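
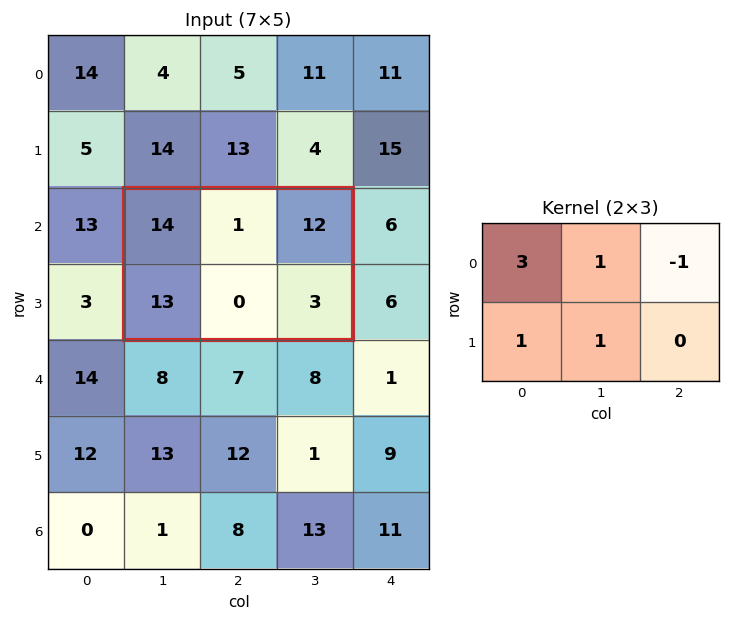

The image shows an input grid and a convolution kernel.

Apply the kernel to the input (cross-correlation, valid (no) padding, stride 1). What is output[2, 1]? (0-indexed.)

44

The receptive field on the input at this output position is [14 1 12 / 13 0 3]. Elementwise product with the kernel and sum: 14·3 + 1·1 + 12·-1 + 13·1 + 0·1.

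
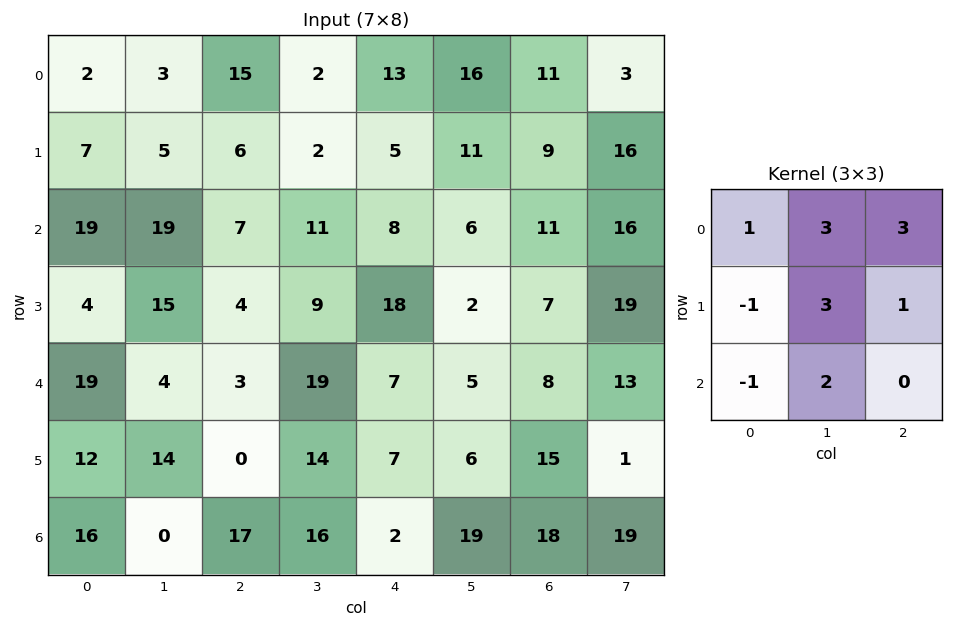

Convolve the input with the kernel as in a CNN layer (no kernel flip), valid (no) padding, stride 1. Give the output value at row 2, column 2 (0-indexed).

140

The receptive field on the input at this output position is [7 11 8 / 4 9 18 / 3 19 7]. Elementwise product with the kernel and sum: 7·1 + 11·3 + 8·3 + 4·-1 + 9·3 + 18·1 + 3·-1 + 19·2.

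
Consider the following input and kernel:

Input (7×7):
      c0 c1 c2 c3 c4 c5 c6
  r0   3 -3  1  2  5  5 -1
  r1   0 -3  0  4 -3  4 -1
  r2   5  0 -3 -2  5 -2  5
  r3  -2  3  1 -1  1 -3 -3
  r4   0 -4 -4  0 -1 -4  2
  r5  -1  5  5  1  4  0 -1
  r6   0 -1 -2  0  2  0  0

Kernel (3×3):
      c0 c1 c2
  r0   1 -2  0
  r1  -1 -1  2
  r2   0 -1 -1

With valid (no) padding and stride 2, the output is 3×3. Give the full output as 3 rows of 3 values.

15 -16 -11
14 4 7
17 -4 1

Output[0,0]: The receptive field on the input at this output position is [3 -3 1 / 0 -3 0 / 5 0 -3]. Elementwise product with the kernel and sum: 3·1 + -3·-2 + 0·-1 + -3·-1 + 0·2 + 0·-1 + -3·-1.
Output[0,1]: The receptive field on the input at this output position is [1 2 5 / 0 4 -3 / -3 -2 5]. Elementwise product with the kernel and sum: 1·1 + 2·-2 + 0·-1 + 4·-1 + -3·2 + -2·-1 + 5·-1.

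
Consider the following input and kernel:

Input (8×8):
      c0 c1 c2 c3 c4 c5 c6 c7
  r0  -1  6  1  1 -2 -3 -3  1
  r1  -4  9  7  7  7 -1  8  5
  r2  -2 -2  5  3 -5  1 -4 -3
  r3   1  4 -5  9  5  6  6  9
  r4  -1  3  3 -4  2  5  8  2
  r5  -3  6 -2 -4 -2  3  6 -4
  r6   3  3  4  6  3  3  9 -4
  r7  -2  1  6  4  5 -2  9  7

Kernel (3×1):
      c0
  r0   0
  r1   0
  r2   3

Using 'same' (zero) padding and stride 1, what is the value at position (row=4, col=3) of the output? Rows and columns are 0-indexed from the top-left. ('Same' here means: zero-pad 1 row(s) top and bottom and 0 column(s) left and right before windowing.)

-12

The receptive field on the zero-padded input at this output position is [9 / -4 / -4]. Elementwise product with the kernel and sum: -4·3.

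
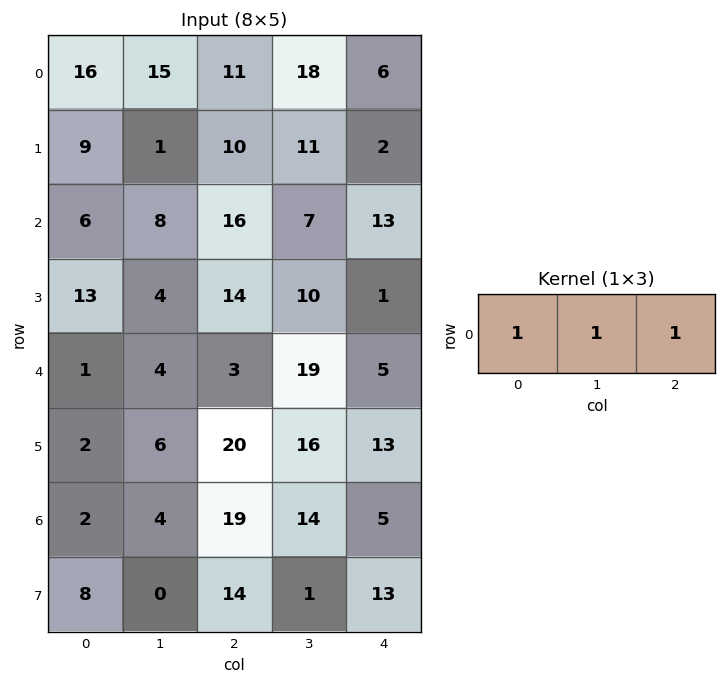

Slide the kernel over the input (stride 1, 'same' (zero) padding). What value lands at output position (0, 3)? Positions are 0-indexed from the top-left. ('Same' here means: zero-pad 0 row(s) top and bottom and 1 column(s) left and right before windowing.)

The receptive field on the zero-padded input at this output position is [11 18 6]. Elementwise product with the kernel and sum: 11·1 + 18·1 + 6·1.

35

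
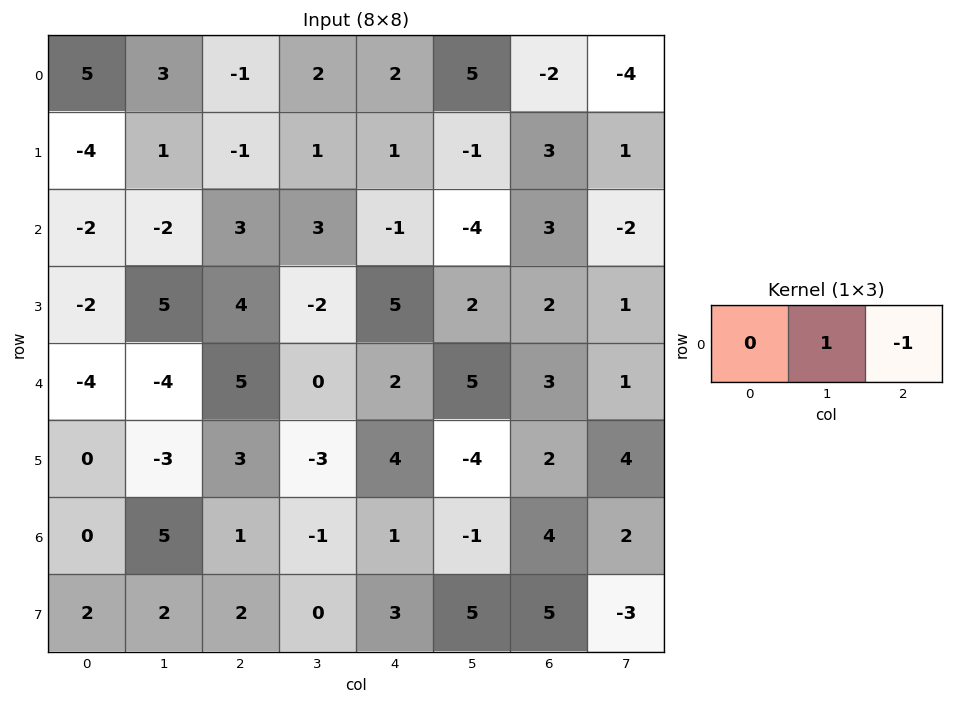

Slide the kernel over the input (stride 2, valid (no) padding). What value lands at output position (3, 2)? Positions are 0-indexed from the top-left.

The receptive field on the input at this output position is [1 -1 4]. Elementwise product with the kernel and sum: -1·1 + 4·-1.

-5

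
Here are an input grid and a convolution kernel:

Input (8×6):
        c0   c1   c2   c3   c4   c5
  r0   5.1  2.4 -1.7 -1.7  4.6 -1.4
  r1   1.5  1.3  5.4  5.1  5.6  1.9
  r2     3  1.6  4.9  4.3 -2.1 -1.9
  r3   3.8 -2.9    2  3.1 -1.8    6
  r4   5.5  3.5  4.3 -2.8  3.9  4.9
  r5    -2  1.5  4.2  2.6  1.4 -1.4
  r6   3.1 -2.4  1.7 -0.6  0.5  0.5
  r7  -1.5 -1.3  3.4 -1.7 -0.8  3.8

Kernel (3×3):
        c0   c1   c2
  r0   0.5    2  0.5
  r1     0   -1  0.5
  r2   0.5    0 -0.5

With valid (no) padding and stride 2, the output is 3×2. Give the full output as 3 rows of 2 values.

6.95 -0.75
11.65 6.2
13.2 -2.8

Output[0,0]: The receptive field on the input at this output position is [5.1 2.4 -1.7 / 1.5 1.3 5.4 / 3 1.6 4.9]. Elementwise product with the kernel and sum: 5.1·0.5 + 2.4·2 + -1.7·0.5 + 1.3·-1 + 5.4·0.5 + 3·0.5 + 4.9·-0.5.
Output[0,1]: The receptive field on the input at this output position is [-1.7 -1.7 4.6 / 5.4 5.1 5.6 / 4.9 4.3 -2.1]. Elementwise product with the kernel and sum: -1.7·0.5 + -1.7·2 + 4.6·0.5 + 5.1·-1 + 5.6·0.5 + 4.9·0.5 + -2.1·-0.5.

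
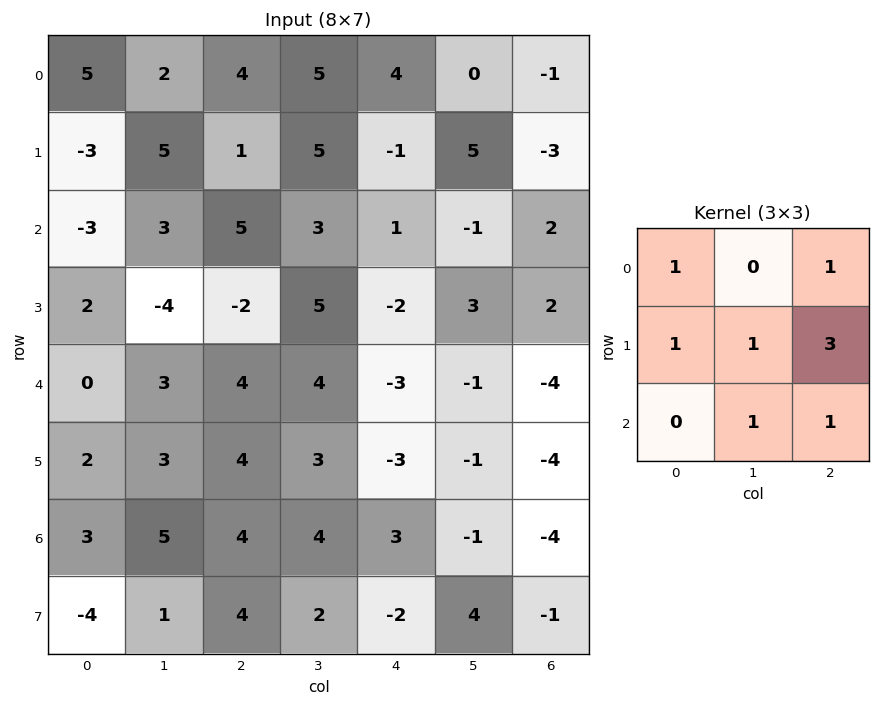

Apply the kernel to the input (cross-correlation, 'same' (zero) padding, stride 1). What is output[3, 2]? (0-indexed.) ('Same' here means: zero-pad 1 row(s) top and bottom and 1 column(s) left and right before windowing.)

23

The receptive field on the zero-padded input at this output position is [3 5 3 / -4 -2 5 / 3 4 4]. Elementwise product with the kernel and sum: 3·1 + 3·1 + -4·1 + -2·1 + 5·3 + 4·1 + 4·1.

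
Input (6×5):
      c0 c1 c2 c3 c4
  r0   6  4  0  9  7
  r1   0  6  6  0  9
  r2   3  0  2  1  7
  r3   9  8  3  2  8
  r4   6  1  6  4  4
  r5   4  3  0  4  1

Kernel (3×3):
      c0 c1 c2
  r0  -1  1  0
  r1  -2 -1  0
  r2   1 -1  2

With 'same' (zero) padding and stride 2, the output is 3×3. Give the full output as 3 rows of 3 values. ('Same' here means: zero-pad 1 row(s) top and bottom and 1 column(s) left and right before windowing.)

Output[0,0]: The receptive field on the zero-padded input at this output position is [0 0 0 / 0 6 4 / 0 0 6]. Elementwise product with the kernel and sum: 0·-1 + 0·1 + 0·-2 + 6·-1 + 0·1 + 0·-1 + 6·2.
Output[0,1]: The receptive field on the zero-padded input at this output position is [0 0 0 / 4 0 9 / 6 6 0]. Elementwise product with the kernel and sum: 0·-1 + 0·1 + 4·-2 + 0·-1 + 6·1 + 6·-1 + 0·2.

6 -8 -34
4 7 -6
5 -2 -3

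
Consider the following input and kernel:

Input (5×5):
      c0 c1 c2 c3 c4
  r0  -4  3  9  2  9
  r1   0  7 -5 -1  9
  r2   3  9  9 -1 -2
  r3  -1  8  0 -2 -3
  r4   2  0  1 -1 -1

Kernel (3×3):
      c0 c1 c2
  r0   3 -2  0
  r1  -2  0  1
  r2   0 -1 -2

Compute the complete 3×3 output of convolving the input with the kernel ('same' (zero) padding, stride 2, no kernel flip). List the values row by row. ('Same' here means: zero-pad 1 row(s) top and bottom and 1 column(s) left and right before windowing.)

-11 3 -13
-6 16 -16
2 23 2

Output[0,0]: The receptive field on the zero-padded input at this output position is [0 0 0 / 0 -4 3 / 0 0 7]. Elementwise product with the kernel and sum: 0·3 + 0·-2 + 0·-2 + 3·1 + 0·-1 + 7·-2.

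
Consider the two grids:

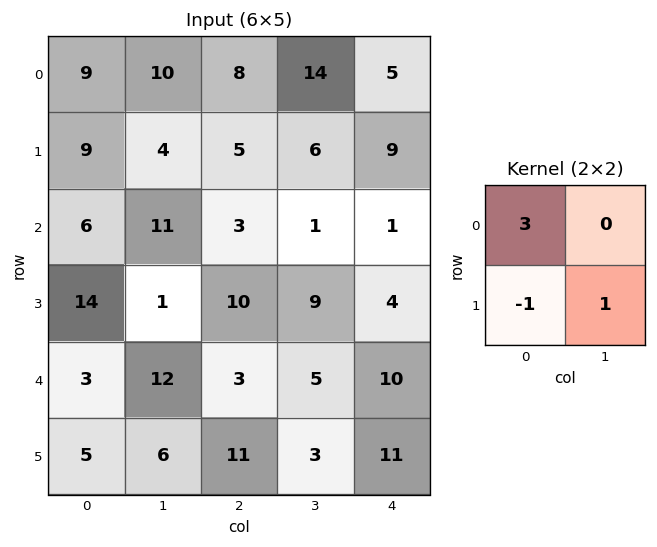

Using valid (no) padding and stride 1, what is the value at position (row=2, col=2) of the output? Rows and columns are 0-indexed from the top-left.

The receptive field on the input at this output position is [3 1 / 10 9]. Elementwise product with the kernel and sum: 3·3 + 10·-1 + 9·1.

8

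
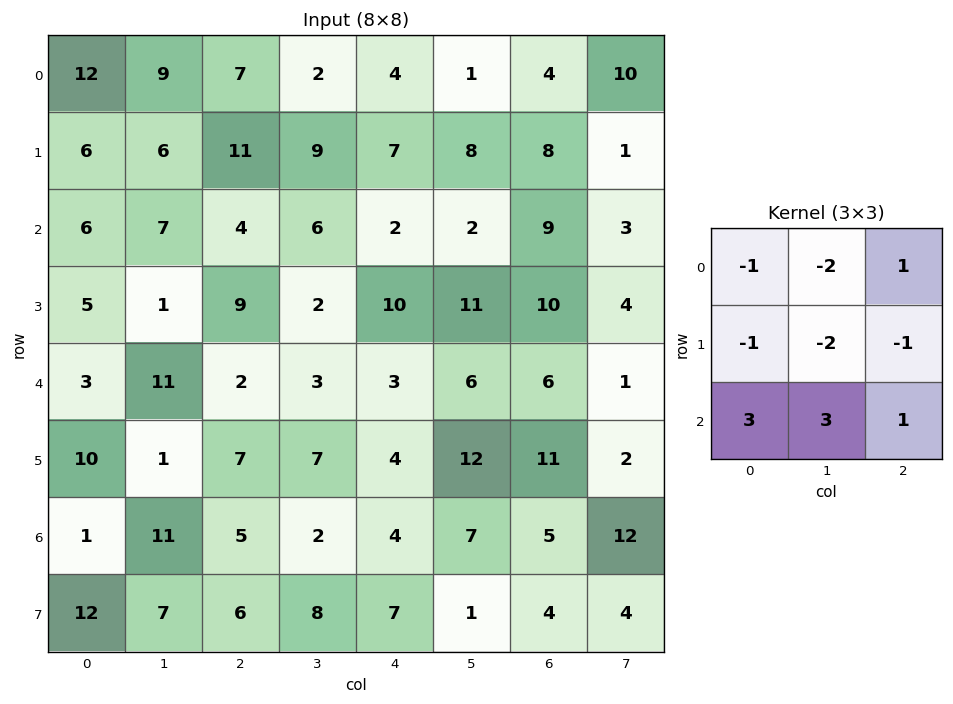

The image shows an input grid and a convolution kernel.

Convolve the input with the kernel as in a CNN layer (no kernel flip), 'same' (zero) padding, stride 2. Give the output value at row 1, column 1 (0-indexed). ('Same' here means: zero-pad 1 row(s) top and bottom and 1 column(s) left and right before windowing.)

The receptive field on the zero-padded input at this output position is [6 11 9 / 7 4 6 / 1 9 2]. Elementwise product with the kernel and sum: 6·-1 + 11·-2 + 9·1 + 7·-1 + 4·-2 + 6·-1 + 1·3 + 9·3 + 2·1.

-8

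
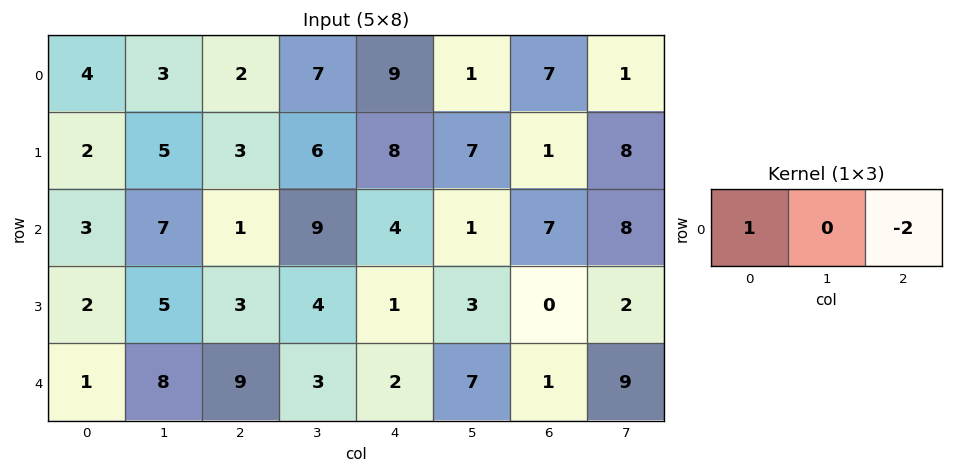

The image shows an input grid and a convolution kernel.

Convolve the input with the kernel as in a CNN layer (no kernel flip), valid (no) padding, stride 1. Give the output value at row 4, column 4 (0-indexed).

The receptive field on the input at this output position is [2 7 1]. Elementwise product with the kernel and sum: 2·1 + 1·-2.

0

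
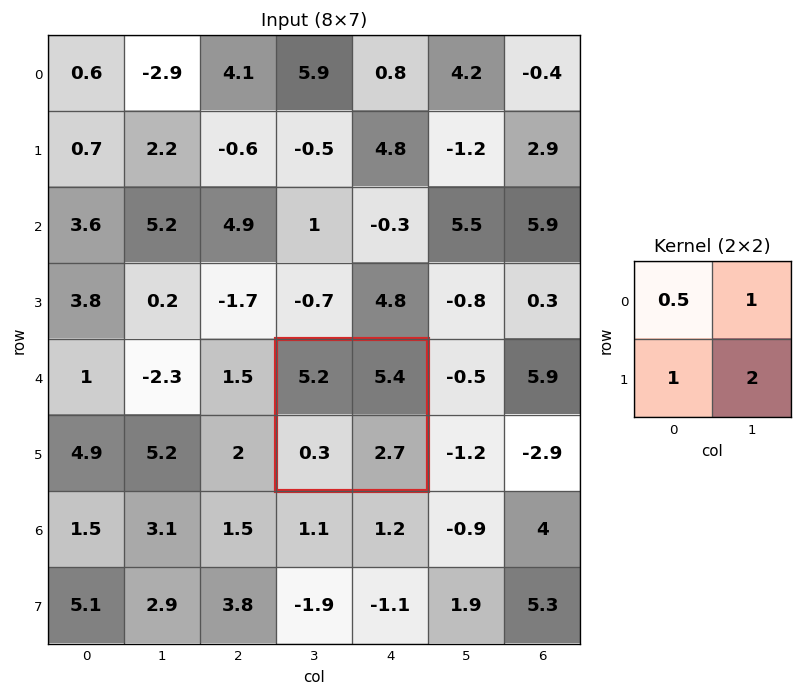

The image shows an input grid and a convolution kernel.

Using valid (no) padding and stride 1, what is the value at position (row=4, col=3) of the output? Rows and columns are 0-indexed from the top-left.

13.7

The receptive field on the input at this output position is [5.2 5.4 / 0.3 2.7]. Elementwise product with the kernel and sum: 5.2·0.5 + 5.4·1 + 0.3·1 + 2.7·2.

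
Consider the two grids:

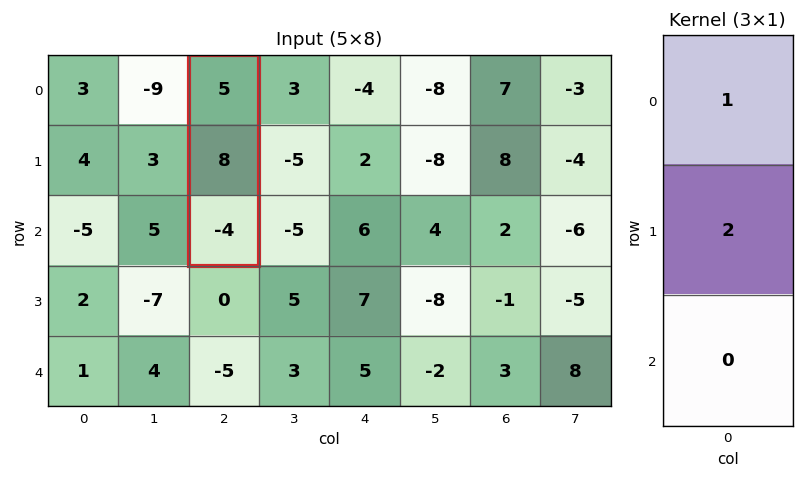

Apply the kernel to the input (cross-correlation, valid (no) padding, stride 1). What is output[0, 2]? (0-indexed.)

The receptive field on the input at this output position is [5 / 8 / -4]. Elementwise product with the kernel and sum: 5·1 + 8·2.

21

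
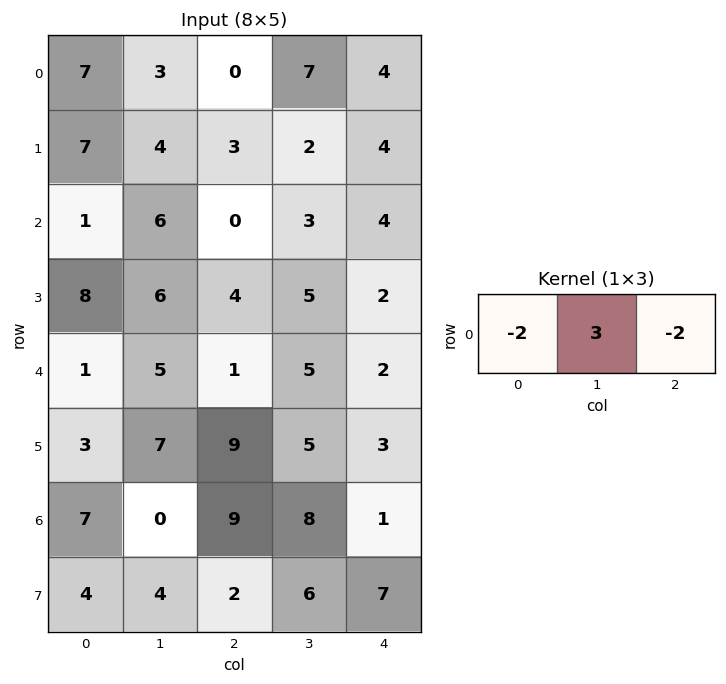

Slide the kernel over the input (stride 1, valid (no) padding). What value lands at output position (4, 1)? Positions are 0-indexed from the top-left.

-17

The receptive field on the input at this output position is [5 1 5]. Elementwise product with the kernel and sum: 5·-2 + 1·3 + 5·-2.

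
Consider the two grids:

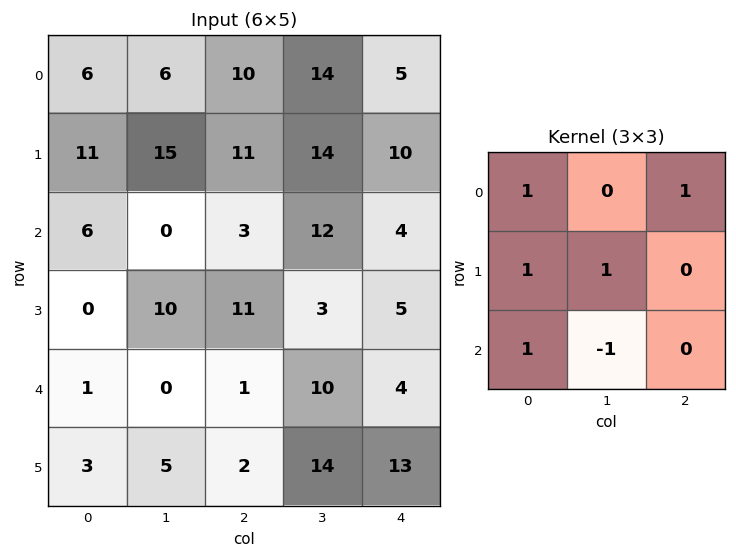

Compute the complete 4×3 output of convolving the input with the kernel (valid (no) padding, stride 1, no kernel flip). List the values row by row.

48 43 31
18 31 44
20 32 12
10 17 15

Output[0,0]: The receptive field on the input at this output position is [6 6 10 / 11 15 11 / 6 0 3]. Elementwise product with the kernel and sum: 6·1 + 10·1 + 11·1 + 15·1 + 6·1 + 0·-1.
Output[0,1]: The receptive field on the input at this output position is [6 10 14 / 15 11 14 / 0 3 12]. Elementwise product with the kernel and sum: 6·1 + 14·1 + 15·1 + 11·1 + 0·1 + 3·-1.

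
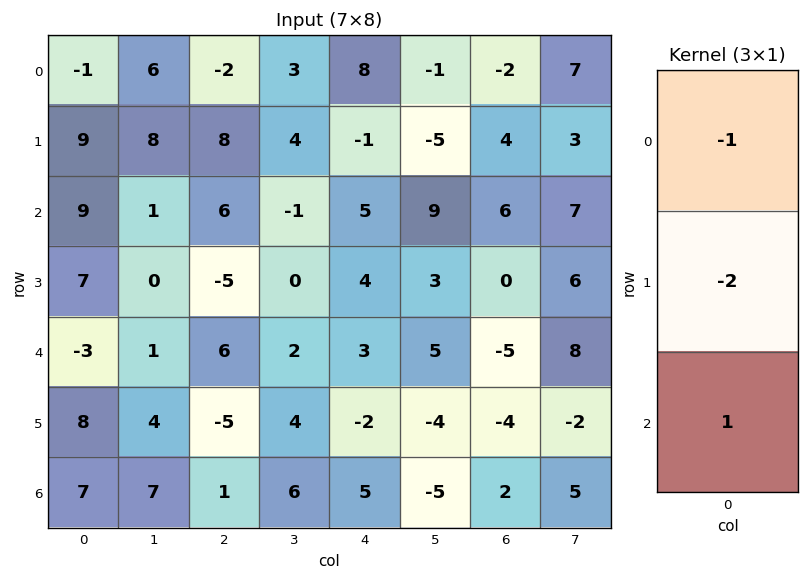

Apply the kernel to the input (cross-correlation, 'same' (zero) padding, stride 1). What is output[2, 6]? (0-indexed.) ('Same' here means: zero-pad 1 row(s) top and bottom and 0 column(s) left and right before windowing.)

-16

The receptive field on the zero-padded input at this output position is [4 / 6 / 0]. Elementwise product with the kernel and sum: 4·-1 + 6·-2 + 0·1.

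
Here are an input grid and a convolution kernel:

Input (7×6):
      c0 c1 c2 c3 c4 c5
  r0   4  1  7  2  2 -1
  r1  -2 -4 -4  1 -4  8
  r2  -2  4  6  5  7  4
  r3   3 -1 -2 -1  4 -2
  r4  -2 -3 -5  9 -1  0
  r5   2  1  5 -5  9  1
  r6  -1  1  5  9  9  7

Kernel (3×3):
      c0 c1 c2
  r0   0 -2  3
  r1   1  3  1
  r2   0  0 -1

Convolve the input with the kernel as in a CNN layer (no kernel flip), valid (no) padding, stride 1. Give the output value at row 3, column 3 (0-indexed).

The receptive field on the input at this output position is [-1 4 -2 / 9 -1 0 / -5 9 1]. Elementwise product with the kernel and sum: 4·-2 + -2·3 + 9·1 + -1·3 + 0·1 + 1·-1.

-9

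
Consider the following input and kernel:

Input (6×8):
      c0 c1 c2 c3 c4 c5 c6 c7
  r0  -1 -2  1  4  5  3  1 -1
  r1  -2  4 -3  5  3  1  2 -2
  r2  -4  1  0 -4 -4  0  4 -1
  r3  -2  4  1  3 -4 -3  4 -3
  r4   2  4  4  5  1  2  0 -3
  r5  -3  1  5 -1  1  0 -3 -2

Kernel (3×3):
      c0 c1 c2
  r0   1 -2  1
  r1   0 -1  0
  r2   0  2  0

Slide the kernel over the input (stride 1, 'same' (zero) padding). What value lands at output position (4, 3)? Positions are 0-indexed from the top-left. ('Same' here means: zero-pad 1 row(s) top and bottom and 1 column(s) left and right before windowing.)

-16

The receptive field on the zero-padded input at this output position is [1 3 -4 / 4 5 1 / 5 -1 1]. Elementwise product with the kernel and sum: 1·1 + 3·-2 + -4·1 + 5·-1 + -1·2.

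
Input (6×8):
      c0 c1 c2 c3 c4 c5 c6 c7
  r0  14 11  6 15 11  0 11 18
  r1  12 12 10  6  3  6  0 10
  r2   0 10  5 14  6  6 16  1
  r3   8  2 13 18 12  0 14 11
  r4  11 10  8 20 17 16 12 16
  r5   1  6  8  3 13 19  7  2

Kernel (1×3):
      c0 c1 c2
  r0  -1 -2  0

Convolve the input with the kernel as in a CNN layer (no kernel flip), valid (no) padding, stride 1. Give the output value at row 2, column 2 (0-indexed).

The receptive field on the input at this output position is [5 14 6]. Elementwise product with the kernel and sum: 5·-1 + 14·-2.

-33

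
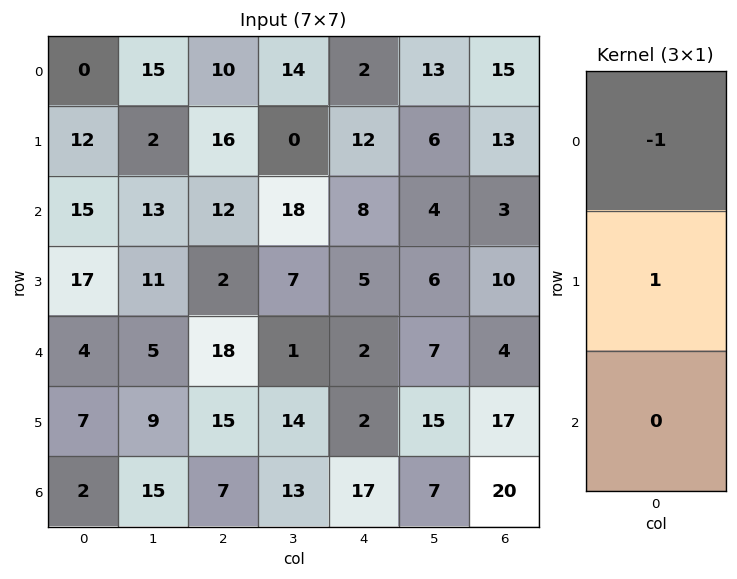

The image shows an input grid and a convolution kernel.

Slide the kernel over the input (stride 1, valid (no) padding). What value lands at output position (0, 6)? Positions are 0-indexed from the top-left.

The receptive field on the input at this output position is [15 / 13 / 3]. Elementwise product with the kernel and sum: 15·-1 + 13·1.

-2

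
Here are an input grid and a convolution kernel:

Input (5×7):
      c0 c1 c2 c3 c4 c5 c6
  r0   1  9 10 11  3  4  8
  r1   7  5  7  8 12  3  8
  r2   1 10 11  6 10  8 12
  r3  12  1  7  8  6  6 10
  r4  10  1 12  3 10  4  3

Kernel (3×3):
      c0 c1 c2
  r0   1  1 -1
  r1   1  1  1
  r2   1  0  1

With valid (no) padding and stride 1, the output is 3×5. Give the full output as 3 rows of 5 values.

Output[0,0]: The receptive field on the input at this output position is [1 9 10 / 7 5 7 / 1 10 11]. Elementwise product with the kernel and sum: 1·1 + 9·1 + 10·-1 + 7·1 + 5·1 + 7·1 + 1·1 + 11·1.
Output[0,1]: The receptive field on the input at this output position is [9 10 11 / 5 7 8 / 10 11 6]. Elementwise product with the kernel and sum: 9·1 + 10·1 + 11·-1 + 5·1 + 7·1 + 8·1 + 10·1 + 6·1.

31 44 66 47 44
46 40 43 55 53
42 35 50 35 41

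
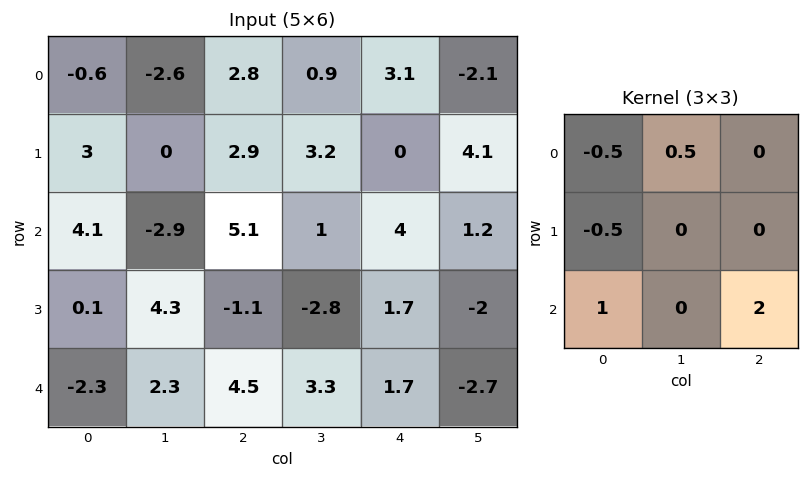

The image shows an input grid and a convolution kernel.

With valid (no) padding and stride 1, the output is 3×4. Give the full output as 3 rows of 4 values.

Output[0,0]: The receptive field on the input at this output position is [-0.6 -2.6 2.8 / 3 0 2.9 / 4.1 -2.9 5.1]. Elementwise product with the kernel and sum: -0.6·-0.5 + -2.6·0.5 + 3·-0.5 + 4.1·1 + 5.1·2.

11.8 1.8 10.7 2.9
-5.65 1.6 -0.1 -8.9
3.15 10.75 6.4 0.8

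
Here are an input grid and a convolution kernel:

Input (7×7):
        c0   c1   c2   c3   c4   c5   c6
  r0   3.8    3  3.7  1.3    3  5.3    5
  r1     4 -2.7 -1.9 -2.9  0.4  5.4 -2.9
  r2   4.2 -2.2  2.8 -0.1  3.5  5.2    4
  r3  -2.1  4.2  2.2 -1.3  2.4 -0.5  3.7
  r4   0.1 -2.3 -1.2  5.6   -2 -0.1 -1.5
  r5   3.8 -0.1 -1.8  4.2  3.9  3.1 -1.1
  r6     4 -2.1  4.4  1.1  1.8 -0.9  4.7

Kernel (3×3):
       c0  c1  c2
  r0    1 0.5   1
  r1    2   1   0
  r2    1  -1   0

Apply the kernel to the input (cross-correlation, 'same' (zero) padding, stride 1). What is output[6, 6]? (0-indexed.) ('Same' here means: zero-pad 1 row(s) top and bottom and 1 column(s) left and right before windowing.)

5.45

The receptive field on the zero-padded input at this output position is [3.1 -1.1 0 / -0.9 4.7 0 / 0 0 0]. Elementwise product with the kernel and sum: 3.1·1 + -1.1·0.5 + 0·1 + -0.9·2 + 4.7·1 + 0·1 + 0·-1.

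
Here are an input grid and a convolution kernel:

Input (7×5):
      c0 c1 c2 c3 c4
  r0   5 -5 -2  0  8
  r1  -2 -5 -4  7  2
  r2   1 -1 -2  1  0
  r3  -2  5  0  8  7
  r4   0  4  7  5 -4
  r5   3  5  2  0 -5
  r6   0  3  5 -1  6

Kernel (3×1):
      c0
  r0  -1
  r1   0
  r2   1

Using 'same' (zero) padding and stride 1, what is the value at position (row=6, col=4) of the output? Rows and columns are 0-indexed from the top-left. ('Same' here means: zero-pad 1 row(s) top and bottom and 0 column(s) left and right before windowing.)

The receptive field on the zero-padded input at this output position is [-5 / 6 / 0]. Elementwise product with the kernel and sum: -5·-1 + 0·1.

5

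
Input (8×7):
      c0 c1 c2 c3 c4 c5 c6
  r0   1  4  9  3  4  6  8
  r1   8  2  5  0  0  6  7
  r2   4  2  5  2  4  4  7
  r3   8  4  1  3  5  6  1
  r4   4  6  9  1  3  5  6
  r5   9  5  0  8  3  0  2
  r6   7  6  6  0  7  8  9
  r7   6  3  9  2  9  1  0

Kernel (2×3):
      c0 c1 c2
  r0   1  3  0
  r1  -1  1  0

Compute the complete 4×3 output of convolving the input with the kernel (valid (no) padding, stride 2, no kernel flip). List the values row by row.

Output[0,0]: The receptive field on the input at this output position is [1 4 9 / 8 2 5]. Elementwise product with the kernel and sum: 1·1 + 4·3 + 8·-1 + 2·1.

7 13 28
6 13 17
18 20 15
22 -1 23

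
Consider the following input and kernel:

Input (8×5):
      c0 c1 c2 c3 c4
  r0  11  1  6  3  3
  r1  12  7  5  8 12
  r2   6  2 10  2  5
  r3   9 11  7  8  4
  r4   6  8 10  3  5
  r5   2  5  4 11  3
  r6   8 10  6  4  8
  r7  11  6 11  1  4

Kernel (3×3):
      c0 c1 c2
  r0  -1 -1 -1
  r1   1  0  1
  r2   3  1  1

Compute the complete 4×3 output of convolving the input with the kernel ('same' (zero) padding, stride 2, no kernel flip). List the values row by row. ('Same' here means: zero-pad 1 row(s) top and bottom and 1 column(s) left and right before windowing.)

Output[0,0]: The receptive field on the zero-padded input at this output position is [0 0 0 / 0 11 1 / 0 12 7]. Elementwise product with the kernel and sum: 0·-1 + 0·-1 + 0·-1 + 0·1 + 1·1 + 0·3 + 12·1 + 7·1.
Output[0,1]: The receptive field on the zero-padded input at this output position is [0 0 0 / 1 6 3 / 7 5 8]. Elementwise product with the kernel and sum: 0·-1 + 0·-1 + 0·-1 + 1·1 + 3·1 + 7·3 + 5·1 + 8·1.

20 38 39
3 32 10
-5 15 27
20 24 -3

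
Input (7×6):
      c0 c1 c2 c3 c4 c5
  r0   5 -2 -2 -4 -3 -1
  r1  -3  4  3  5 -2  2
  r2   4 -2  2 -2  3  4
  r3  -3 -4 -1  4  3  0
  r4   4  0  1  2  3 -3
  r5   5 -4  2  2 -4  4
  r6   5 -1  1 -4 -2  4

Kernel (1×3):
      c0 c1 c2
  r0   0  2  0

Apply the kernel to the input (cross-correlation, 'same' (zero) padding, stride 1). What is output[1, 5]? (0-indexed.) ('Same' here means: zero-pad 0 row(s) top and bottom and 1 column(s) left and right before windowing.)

4

The receptive field on the zero-padded input at this output position is [-2 2 0]. Elementwise product with the kernel and sum: 2·2.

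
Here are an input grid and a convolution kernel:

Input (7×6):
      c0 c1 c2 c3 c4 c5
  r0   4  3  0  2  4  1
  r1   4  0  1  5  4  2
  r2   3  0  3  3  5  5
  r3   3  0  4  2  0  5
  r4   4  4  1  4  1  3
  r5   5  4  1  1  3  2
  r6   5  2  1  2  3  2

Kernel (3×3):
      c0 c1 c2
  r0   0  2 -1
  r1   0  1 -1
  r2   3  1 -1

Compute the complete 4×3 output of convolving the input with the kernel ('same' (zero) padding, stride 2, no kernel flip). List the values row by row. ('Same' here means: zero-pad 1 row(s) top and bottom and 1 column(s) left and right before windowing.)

Output[0,0]: The receptive field on the zero-padded input at this output position is [0 0 0 / 0 4 3 / 0 4 0]. Elementwise product with the kernel and sum: 0·2 + 0·-1 + 4·1 + 3·-1 + 0·3 + 4·1 + 0·-1.

5 -6 20
14 -1 7
7 15 -3
9 0 5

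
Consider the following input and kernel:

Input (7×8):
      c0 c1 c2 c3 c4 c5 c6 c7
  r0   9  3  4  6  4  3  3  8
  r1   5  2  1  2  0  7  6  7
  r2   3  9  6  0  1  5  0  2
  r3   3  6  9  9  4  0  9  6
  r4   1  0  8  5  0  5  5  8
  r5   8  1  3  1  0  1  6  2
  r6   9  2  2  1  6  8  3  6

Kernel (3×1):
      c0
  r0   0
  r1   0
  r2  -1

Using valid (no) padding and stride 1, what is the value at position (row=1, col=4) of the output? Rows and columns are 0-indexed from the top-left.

-4

The receptive field on the input at this output position is [0 / 1 / 4]. Elementwise product with the kernel and sum: 4·-1.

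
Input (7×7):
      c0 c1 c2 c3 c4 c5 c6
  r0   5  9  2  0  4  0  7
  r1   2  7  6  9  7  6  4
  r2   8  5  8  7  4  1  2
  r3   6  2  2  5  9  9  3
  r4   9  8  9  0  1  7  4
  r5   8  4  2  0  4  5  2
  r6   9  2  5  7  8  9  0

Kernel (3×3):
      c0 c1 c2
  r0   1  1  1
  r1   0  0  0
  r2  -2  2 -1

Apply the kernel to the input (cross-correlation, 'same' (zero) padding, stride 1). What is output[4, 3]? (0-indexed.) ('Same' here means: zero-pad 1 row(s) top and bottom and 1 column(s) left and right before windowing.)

8

The receptive field on the zero-padded input at this output position is [2 5 9 / 9 0 1 / 2 0 4]. Elementwise product with the kernel and sum: 2·1 + 5·1 + 9·1 + 2·-2 + 0·2 + 4·-1.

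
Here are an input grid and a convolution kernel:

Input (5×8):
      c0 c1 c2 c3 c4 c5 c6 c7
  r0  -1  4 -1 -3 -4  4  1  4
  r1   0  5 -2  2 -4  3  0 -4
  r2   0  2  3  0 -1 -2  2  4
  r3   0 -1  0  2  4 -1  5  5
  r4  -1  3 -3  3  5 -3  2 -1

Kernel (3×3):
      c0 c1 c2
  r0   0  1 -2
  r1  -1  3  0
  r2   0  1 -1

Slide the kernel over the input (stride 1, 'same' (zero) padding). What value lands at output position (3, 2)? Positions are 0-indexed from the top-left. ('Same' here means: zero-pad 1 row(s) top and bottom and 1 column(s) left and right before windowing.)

The receptive field on the zero-padded input at this output position is [2 3 0 / -1 0 2 / 3 -3 3]. Elementwise product with the kernel and sum: 3·1 + 0·-2 + -1·-1 + 0·3 + -3·1 + 3·-1.

-2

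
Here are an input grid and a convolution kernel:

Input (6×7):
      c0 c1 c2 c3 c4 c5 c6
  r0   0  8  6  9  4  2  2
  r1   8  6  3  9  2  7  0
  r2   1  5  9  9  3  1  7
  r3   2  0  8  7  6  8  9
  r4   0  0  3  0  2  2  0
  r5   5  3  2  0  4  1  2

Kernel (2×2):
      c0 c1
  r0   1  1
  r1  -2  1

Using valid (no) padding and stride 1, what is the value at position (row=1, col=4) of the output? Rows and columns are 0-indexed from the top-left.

4

The receptive field on the input at this output position is [2 7 / 3 1]. Elementwise product with the kernel and sum: 2·1 + 7·1 + 3·-2 + 1·1.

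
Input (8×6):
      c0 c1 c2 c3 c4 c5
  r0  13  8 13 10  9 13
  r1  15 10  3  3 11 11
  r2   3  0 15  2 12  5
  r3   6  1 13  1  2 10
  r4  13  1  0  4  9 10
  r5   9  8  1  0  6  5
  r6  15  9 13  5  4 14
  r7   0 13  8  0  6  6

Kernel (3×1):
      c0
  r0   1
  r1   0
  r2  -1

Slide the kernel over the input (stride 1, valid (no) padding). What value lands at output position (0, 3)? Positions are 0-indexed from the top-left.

8

The receptive field on the input at this output position is [10 / 3 / 2]. Elementwise product with the kernel and sum: 10·1 + 2·-1.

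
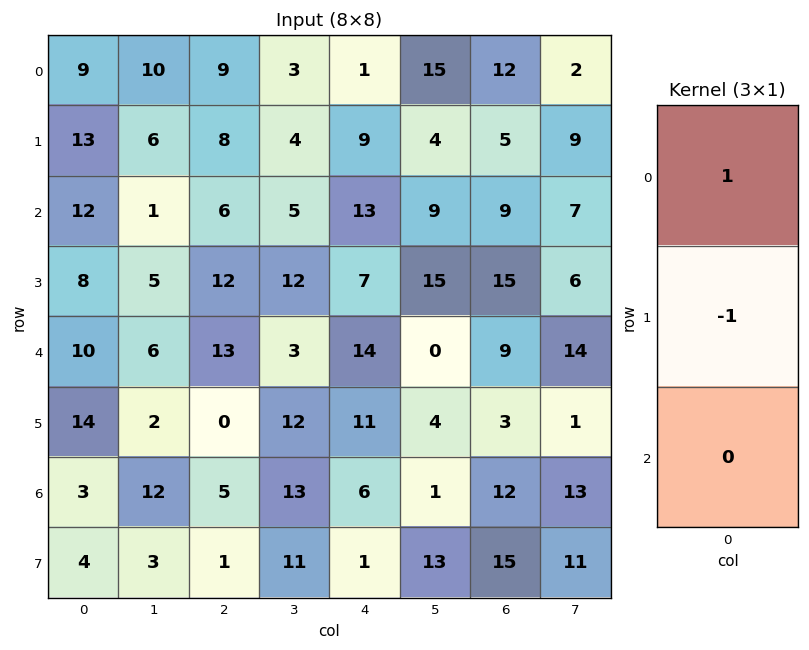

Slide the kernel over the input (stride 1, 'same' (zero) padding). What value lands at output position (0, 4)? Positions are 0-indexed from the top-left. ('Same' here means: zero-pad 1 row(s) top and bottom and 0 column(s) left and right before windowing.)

The receptive field on the zero-padded input at this output position is [0 / 1 / 9]. Elementwise product with the kernel and sum: 0·1 + 1·-1.

-1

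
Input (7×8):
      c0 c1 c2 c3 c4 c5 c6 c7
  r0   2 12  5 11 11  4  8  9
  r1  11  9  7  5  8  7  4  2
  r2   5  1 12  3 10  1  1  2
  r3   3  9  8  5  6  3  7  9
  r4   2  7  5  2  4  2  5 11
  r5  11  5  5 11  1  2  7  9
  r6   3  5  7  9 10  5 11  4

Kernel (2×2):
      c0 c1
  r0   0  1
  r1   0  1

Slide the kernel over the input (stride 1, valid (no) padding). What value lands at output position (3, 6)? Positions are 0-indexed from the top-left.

The receptive field on the input at this output position is [7 9 / 5 11]. Elementwise product with the kernel and sum: 9·1 + 11·1.

20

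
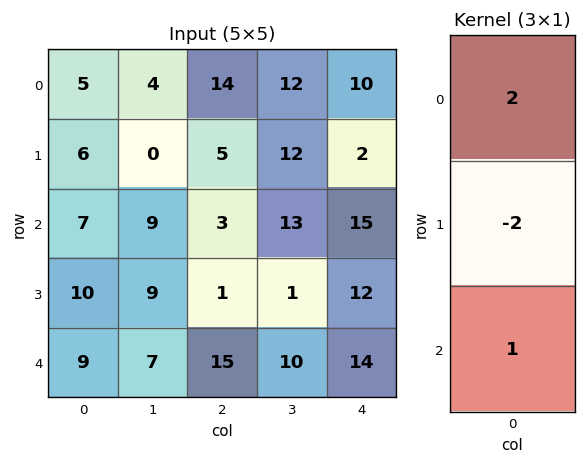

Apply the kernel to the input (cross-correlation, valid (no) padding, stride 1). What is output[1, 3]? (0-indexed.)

-1

The receptive field on the input at this output position is [12 / 13 / 1]. Elementwise product with the kernel and sum: 12·2 + 13·-2 + 1·1.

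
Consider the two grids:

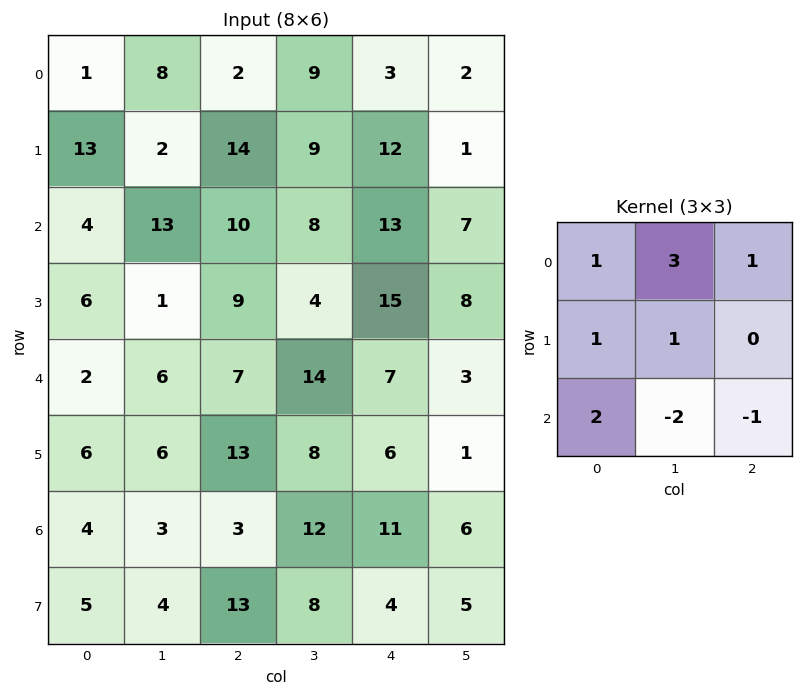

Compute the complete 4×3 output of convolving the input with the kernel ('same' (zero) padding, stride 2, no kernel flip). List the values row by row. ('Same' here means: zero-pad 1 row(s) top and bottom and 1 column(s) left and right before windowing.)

Output[0,0]: The receptive field on the zero-padded input at this output position is [0 0 0 / 0 1 8 / 0 13 2]. Elementwise product with the kernel and sum: 0·1 + 0·3 + 0·1 + 0·1 + 1·1 + 0·2 + 13·-2 + 2·-1.
Output[0,1]: The receptive field on the zero-padded input at this output position is [0 0 0 / 8 2 9 / 2 14 9]. Elementwise product with the kernel and sum: 0·1 + 0·3 + 0·1 + 8·1 + 2·1 + 2·2 + 14·-2 + 9·-1.

-27 -23 5
32 56 37
3 23 81
14 33 53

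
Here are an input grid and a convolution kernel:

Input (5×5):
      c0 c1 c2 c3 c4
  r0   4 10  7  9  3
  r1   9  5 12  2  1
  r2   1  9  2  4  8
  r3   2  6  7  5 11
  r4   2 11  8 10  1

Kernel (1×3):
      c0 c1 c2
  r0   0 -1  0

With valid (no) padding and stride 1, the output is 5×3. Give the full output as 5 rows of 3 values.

Output[0,0]: The receptive field on the input at this output position is [4 10 7]. Elementwise product with the kernel and sum: 10·-1.

-10 -7 -9
-5 -12 -2
-9 -2 -4
-6 -7 -5
-11 -8 -10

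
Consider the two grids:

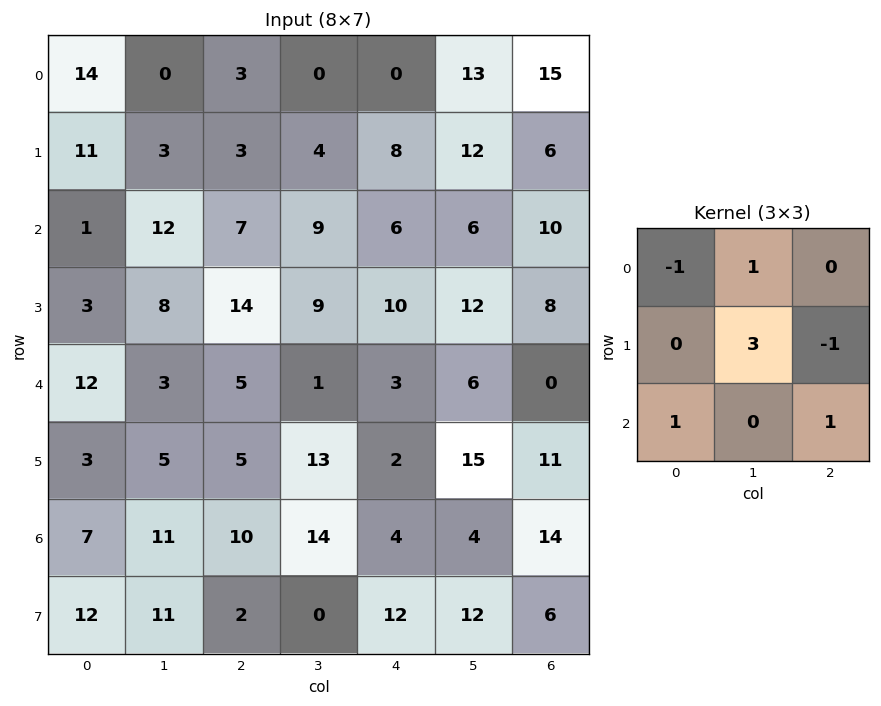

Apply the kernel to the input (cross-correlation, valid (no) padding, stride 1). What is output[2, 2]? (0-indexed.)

The receptive field on the input at this output position is [7 9 6 / 14 9 10 / 5 1 3]. Elementwise product with the kernel and sum: 7·-1 + 9·1 + 9·3 + 10·-1 + 5·1 + 3·1.

27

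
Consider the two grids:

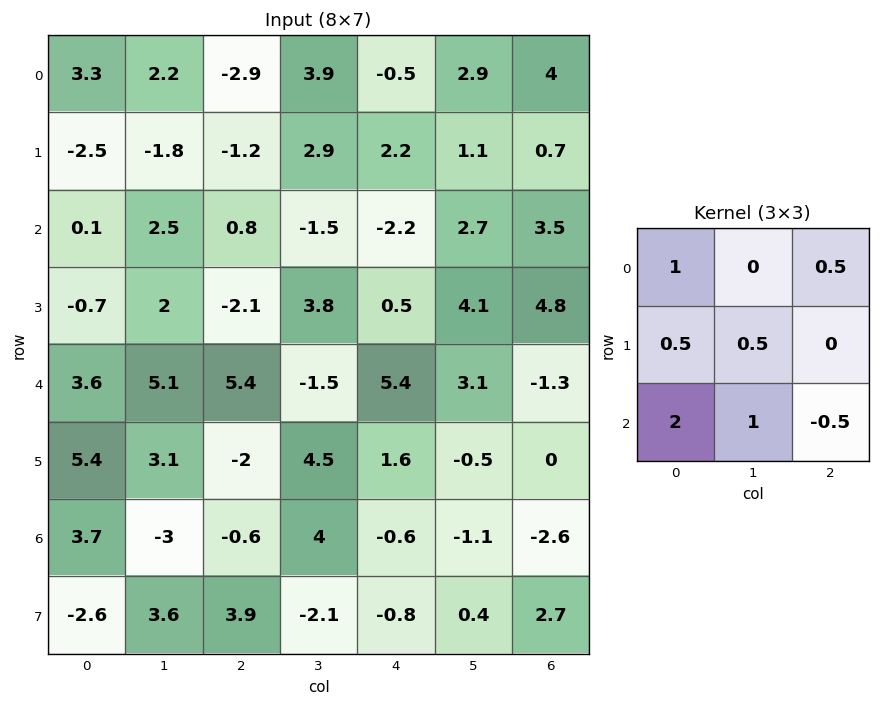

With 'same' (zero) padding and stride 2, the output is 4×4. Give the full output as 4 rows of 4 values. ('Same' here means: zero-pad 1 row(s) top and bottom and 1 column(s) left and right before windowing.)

Output[0,0]: The receptive field on the zero-padded input at this output position is [0 0 0 / 0 3.3 2.2 / 0 -2.5 -1.8]. Elementwise product with the kernel and sum: 0·1 + 0·0.5 + 0·0.5 + 3.3·0.5 + 0·2 + -2.5·1 + -1.8·-0.5.

0.05 -6.6 9.15 6.35
-2.55 1.3 7.65 17.2
6.65 11.1 18.65 4
-1 15.7 0.75 1.15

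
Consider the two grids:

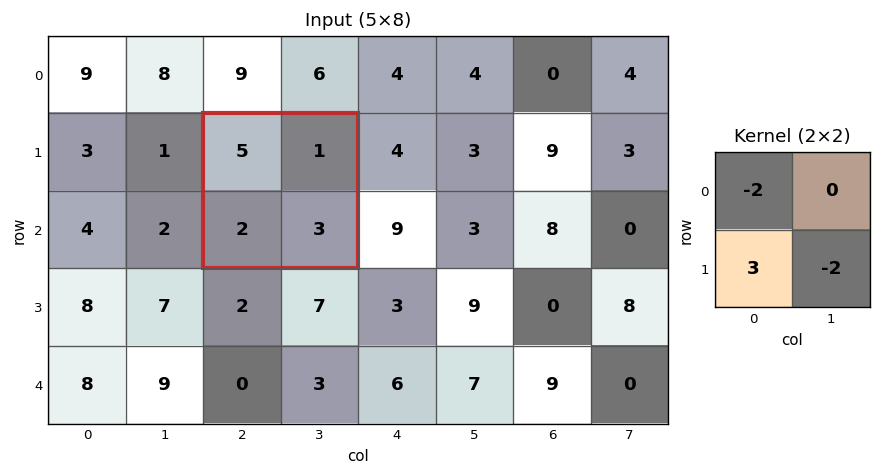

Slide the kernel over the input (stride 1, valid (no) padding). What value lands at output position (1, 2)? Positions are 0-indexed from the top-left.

The receptive field on the input at this output position is [5 1 / 2 3]. Elementwise product with the kernel and sum: 5·-2 + 2·3 + 3·-2.

-10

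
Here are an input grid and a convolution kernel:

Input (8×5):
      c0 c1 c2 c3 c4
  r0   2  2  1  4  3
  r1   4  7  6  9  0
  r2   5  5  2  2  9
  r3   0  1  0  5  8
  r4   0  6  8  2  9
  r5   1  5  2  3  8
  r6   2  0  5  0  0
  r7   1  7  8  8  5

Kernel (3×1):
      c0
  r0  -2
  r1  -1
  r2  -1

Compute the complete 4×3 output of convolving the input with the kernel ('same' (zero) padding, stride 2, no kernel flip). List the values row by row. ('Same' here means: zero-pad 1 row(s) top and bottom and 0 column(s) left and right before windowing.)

Output[0,0]: The receptive field on the zero-padded input at this output position is [0 / 2 / 4]. Elementwise product with the kernel and sum: 0·-2 + 2·-1 + 4·-1.

-6 -7 -3
-13 -14 -17
-1 -10 -33
-5 -17 -21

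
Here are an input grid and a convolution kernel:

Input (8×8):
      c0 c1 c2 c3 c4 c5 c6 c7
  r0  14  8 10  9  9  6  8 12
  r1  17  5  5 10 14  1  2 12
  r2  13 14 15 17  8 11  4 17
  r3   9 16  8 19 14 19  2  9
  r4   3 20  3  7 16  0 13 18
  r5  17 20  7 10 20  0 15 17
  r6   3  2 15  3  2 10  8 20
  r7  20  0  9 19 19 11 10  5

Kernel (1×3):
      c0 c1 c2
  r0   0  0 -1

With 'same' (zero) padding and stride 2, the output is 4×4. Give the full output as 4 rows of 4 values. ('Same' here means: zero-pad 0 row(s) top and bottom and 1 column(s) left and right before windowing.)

-8 -9 -6 -12
-14 -17 -11 -17
-20 -7 0 -18
-2 -3 -10 -20

Output[0,0]: The receptive field on the zero-padded input at this output position is [0 14 8]. Elementwise product with the kernel and sum: 8·-1.
Output[0,1]: The receptive field on the zero-padded input at this output position is [8 10 9]. Elementwise product with the kernel and sum: 9·-1.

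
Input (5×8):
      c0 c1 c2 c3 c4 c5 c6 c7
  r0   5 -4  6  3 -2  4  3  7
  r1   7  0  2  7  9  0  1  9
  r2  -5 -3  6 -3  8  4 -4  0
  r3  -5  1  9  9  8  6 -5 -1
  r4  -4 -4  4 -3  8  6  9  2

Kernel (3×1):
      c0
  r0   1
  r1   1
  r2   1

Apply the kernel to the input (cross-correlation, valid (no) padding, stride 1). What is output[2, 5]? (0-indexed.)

The receptive field on the input at this output position is [4 / 6 / 6]. Elementwise product with the kernel and sum: 4·1 + 6·1 + 6·1.

16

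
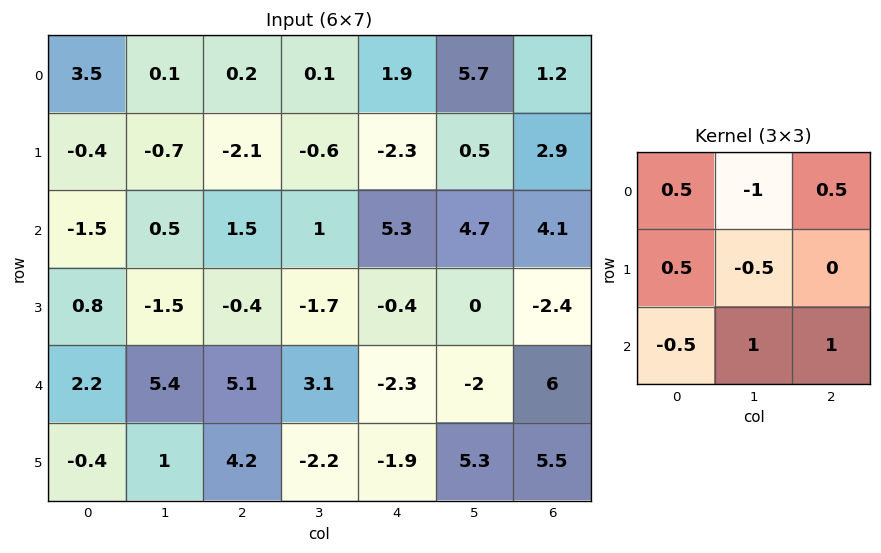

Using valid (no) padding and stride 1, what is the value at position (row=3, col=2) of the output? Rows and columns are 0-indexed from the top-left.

-3.9

The receptive field on the input at this output position is [-0.4 -1.7 -0.4 / 5.1 3.1 -2.3 / 4.2 -2.2 -1.9]. Elementwise product with the kernel and sum: -0.4·0.5 + -1.7·-1 + -0.4·0.5 + 5.1·0.5 + 3.1·-0.5 + 4.2·-0.5 + -2.2·1 + -1.9·1.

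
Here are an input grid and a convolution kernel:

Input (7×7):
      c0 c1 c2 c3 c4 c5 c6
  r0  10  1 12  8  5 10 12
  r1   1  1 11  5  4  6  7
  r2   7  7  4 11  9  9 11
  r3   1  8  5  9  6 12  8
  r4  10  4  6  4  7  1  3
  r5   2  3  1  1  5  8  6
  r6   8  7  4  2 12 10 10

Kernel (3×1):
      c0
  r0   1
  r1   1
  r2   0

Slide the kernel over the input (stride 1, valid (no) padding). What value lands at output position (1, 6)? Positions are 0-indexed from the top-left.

The receptive field on the input at this output position is [7 / 11 / 8]. Elementwise product with the kernel and sum: 7·1 + 11·1.

18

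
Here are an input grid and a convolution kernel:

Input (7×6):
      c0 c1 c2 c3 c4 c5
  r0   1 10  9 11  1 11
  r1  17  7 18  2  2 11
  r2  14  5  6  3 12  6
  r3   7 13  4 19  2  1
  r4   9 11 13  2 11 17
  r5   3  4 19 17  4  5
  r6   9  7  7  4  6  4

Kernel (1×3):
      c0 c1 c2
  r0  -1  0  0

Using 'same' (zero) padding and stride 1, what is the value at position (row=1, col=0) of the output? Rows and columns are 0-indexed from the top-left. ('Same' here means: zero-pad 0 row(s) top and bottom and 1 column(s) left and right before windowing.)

0

The receptive field on the zero-padded input at this output position is [0 17 7]. Elementwise product with the kernel and sum: 0·-1.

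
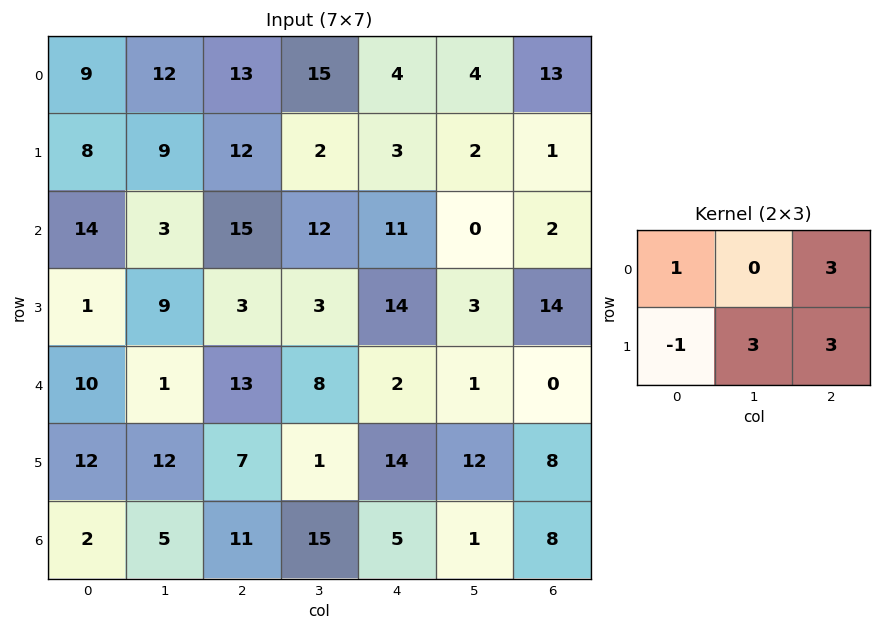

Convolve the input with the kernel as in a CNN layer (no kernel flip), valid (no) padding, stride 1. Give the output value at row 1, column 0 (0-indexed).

84

The receptive field on the input at this output position is [8 9 12 / 14 3 15]. Elementwise product with the kernel and sum: 8·1 + 12·3 + 14·-1 + 3·3 + 15·3.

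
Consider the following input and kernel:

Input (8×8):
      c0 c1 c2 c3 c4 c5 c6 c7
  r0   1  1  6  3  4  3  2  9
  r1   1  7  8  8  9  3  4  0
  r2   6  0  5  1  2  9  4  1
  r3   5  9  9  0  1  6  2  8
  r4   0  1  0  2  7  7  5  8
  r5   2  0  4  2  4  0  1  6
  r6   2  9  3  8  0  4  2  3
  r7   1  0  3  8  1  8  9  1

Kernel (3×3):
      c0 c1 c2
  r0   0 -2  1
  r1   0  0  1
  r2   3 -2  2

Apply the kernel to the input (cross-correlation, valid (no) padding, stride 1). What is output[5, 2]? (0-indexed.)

-5

The receptive field on the input at this output position is [4 2 4 / 3 8 0 / 3 8 1]. Elementwise product with the kernel and sum: 2·-2 + 4·1 + 0·1 + 3·3 + 8·-2 + 1·2.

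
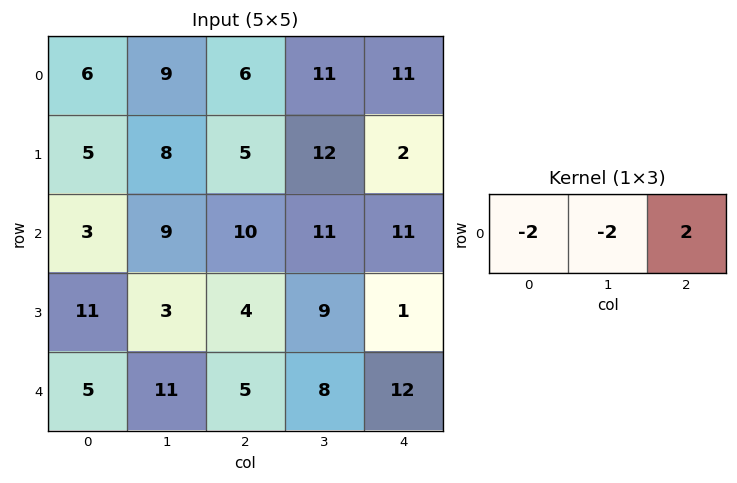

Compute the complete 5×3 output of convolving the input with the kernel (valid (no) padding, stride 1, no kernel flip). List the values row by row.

Output[0,0]: The receptive field on the input at this output position is [6 9 6]. Elementwise product with the kernel and sum: 6·-2 + 9·-2 + 6·2.

-18 -8 -12
-16 -2 -30
-4 -16 -20
-20 4 -24
-22 -16 -2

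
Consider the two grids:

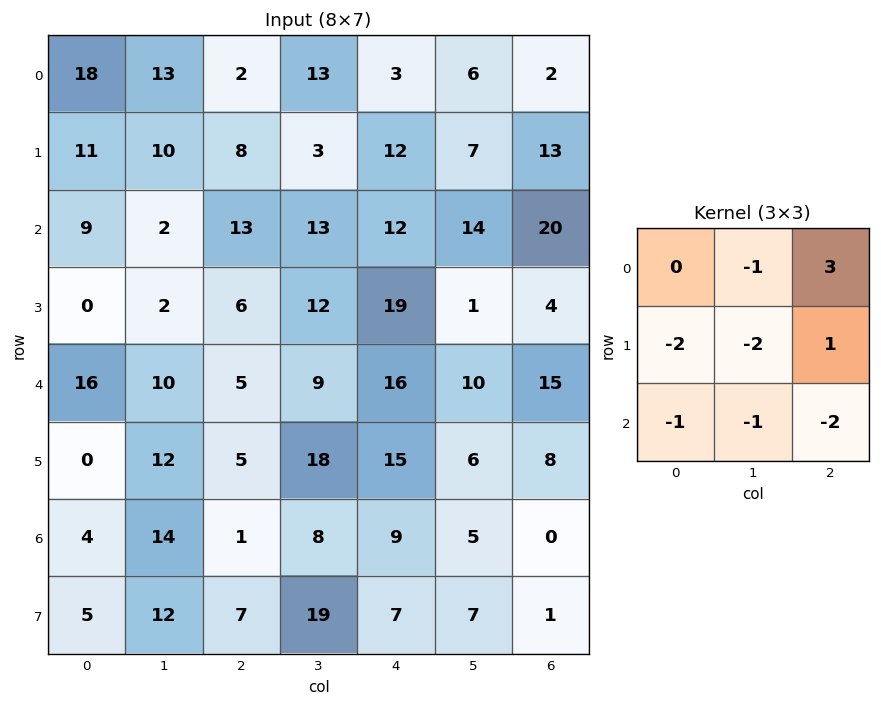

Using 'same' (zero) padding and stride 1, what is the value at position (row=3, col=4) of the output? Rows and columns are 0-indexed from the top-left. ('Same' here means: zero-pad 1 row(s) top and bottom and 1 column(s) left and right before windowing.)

The receptive field on the zero-padded input at this output position is [13 12 14 / 12 19 1 / 9 16 10]. Elementwise product with the kernel and sum: 12·-1 + 14·3 + 12·-2 + 19·-2 + 1·1 + 9·-1 + 16·-1 + 10·-2.

-76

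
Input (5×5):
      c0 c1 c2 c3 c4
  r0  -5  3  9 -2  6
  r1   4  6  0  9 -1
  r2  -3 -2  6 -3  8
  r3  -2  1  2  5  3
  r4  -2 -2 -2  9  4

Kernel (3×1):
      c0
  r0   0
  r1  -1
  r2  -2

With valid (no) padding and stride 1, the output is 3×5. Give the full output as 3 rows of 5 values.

Output[0,0]: The receptive field on the input at this output position is [-5 / 4 / -3]. Elementwise product with the kernel and sum: 4·-1 + -3·-2.

2 -2 -12 -3 -15
7 0 -10 -7 -14
6 3 2 -23 -11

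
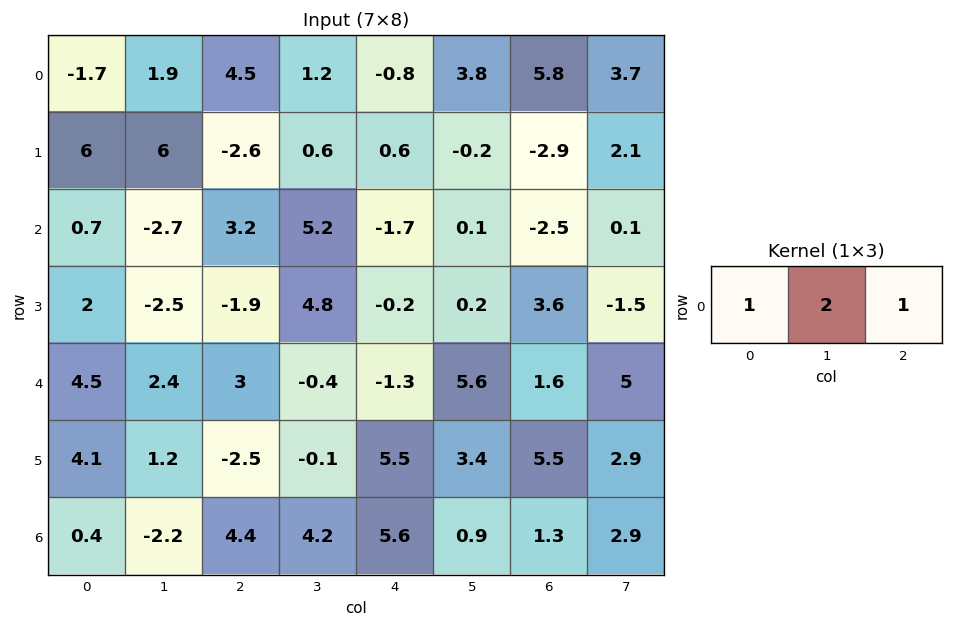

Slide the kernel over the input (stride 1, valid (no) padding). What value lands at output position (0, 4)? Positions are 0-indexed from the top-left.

12.6

The receptive field on the input at this output position is [-0.8 3.8 5.8]. Elementwise product with the kernel and sum: -0.8·1 + 3.8·2 + 5.8·1.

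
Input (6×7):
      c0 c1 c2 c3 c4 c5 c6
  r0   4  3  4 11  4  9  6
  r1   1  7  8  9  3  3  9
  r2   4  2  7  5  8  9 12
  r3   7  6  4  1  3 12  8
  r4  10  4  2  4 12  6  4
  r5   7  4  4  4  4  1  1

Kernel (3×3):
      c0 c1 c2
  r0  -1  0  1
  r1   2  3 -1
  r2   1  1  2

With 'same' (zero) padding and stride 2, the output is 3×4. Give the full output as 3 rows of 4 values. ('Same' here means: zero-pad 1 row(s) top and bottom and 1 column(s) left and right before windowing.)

24 40 43 48
36 34 47 71
47 21 59 14

Output[0,0]: The receptive field on the zero-padded input at this output position is [0 0 0 / 0 4 3 / 0 1 7]. Elementwise product with the kernel and sum: 0·-1 + 0·1 + 0·2 + 4·3 + 3·-1 + 0·1 + 1·1 + 7·2.
Output[0,1]: The receptive field on the zero-padded input at this output position is [0 0 0 / 3 4 11 / 7 8 9]. Elementwise product with the kernel and sum: 0·-1 + 0·1 + 3·2 + 4·3 + 11·-1 + 7·1 + 8·1 + 9·2.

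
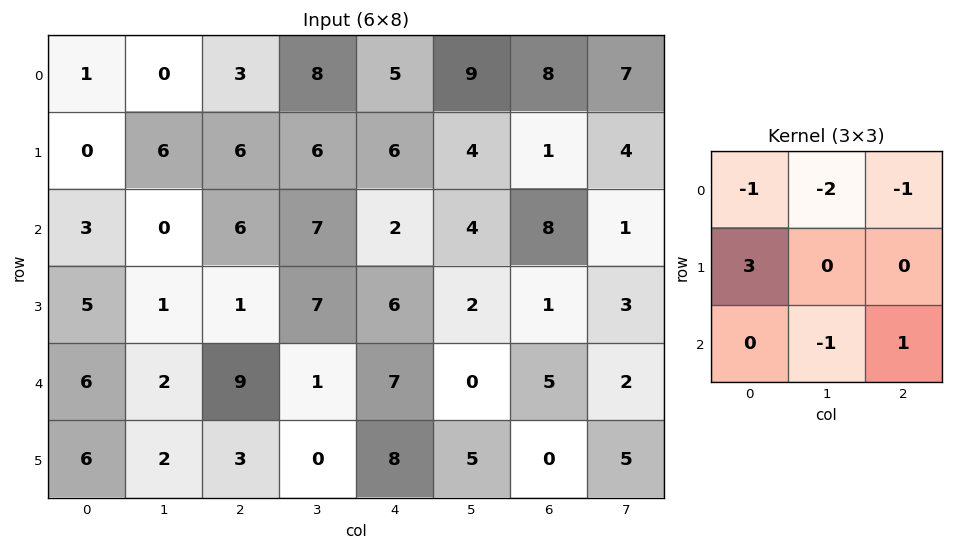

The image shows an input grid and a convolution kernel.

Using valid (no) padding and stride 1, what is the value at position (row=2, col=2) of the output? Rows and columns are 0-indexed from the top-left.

The receptive field on the input at this output position is [6 7 2 / 1 7 6 / 9 1 7]. Elementwise product with the kernel and sum: 6·-1 + 7·-2 + 2·-1 + 1·3 + 1·-1 + 7·1.

-13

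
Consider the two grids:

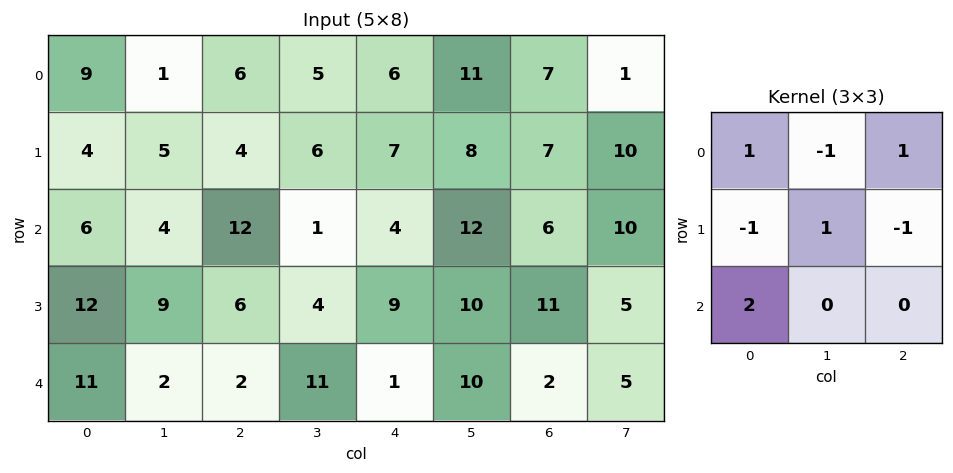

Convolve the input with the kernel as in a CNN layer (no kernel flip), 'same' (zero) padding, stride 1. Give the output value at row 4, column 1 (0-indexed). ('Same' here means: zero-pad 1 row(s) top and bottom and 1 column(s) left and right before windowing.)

-2

The receptive field on the zero-padded input at this output position is [12 9 6 / 11 2 2 / 0 0 0]. Elementwise product with the kernel and sum: 12·1 + 9·-1 + 6·1 + 11·-1 + 2·1 + 2·-1 + 0·2.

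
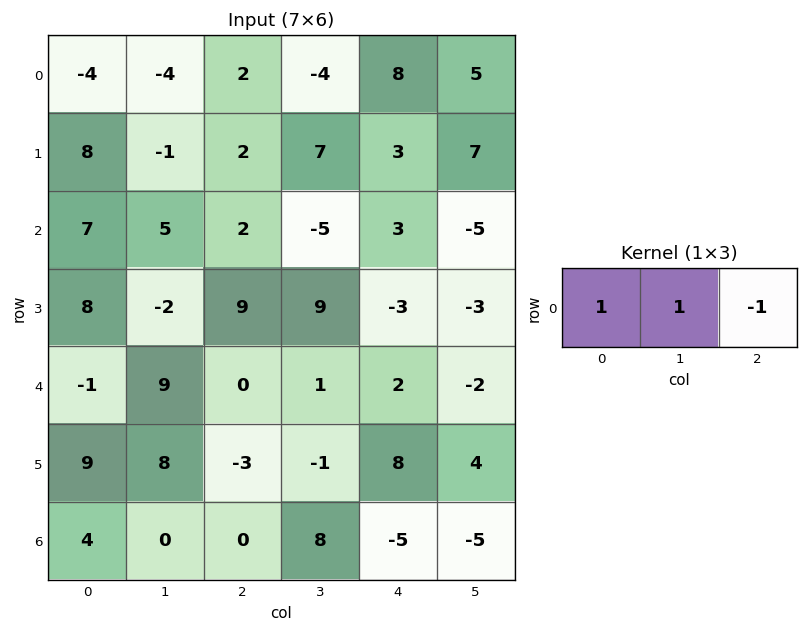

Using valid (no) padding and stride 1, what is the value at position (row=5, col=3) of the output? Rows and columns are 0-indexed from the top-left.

3

The receptive field on the input at this output position is [-1 8 4]. Elementwise product with the kernel and sum: -1·1 + 8·1 + 4·-1.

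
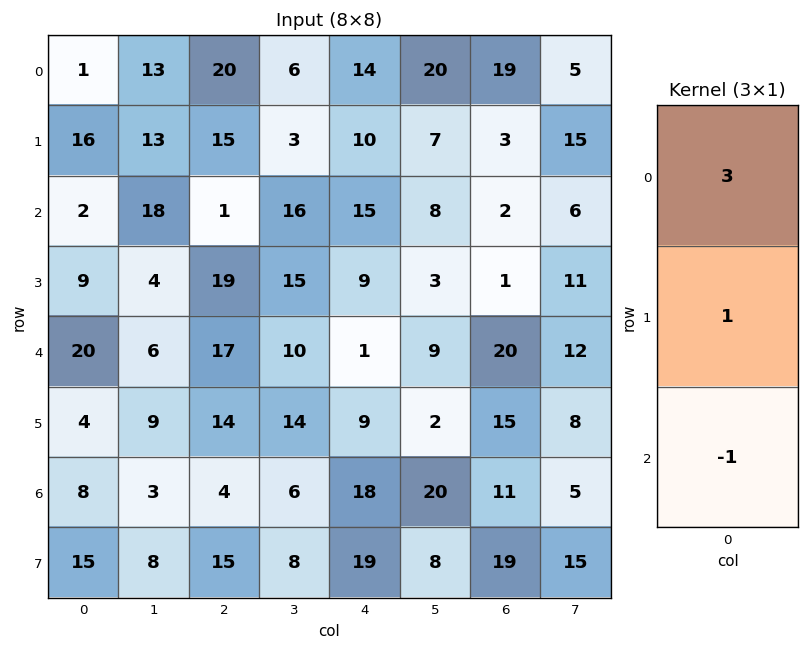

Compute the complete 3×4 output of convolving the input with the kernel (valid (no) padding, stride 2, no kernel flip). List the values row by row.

Output[0,0]: The receptive field on the input at this output position is [1 / 16 / 2]. Elementwise product with the kernel and sum: 1·3 + 16·1 + 2·-1.

17 74 37 58
-5 5 53 -13
56 61 -6 64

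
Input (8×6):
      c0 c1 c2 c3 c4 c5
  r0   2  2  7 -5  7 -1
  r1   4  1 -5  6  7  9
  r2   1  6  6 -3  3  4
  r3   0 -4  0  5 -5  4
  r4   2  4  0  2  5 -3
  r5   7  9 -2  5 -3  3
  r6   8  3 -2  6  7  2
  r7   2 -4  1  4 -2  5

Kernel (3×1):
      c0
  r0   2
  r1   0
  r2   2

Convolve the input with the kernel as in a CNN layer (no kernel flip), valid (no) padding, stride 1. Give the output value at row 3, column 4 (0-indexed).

The receptive field on the input at this output position is [-5 / 5 / -3]. Elementwise product with the kernel and sum: -5·2 + -3·2.

-16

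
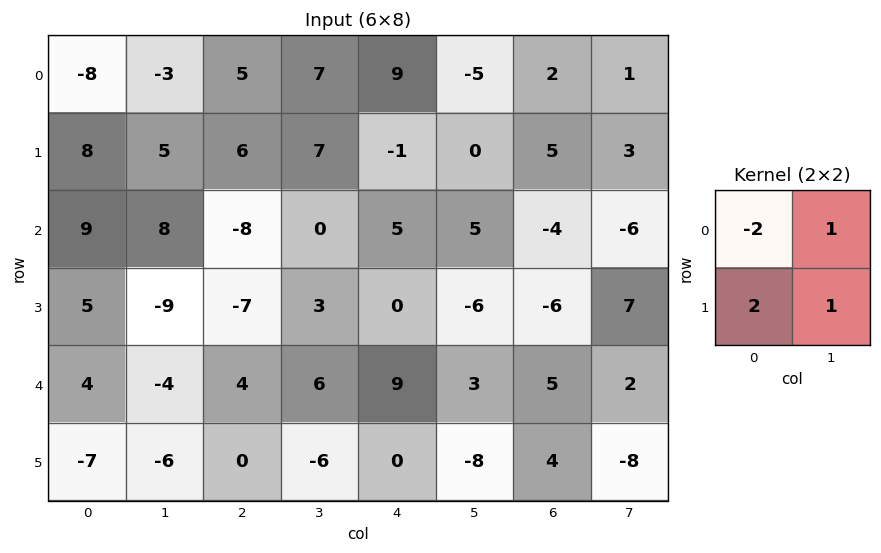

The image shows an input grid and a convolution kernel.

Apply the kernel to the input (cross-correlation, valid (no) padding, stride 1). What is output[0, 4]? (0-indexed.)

The receptive field on the input at this output position is [9 -5 / -1 0]. Elementwise product with the kernel and sum: 9·-2 + -5·1 + -1·2 + 0·1.

-25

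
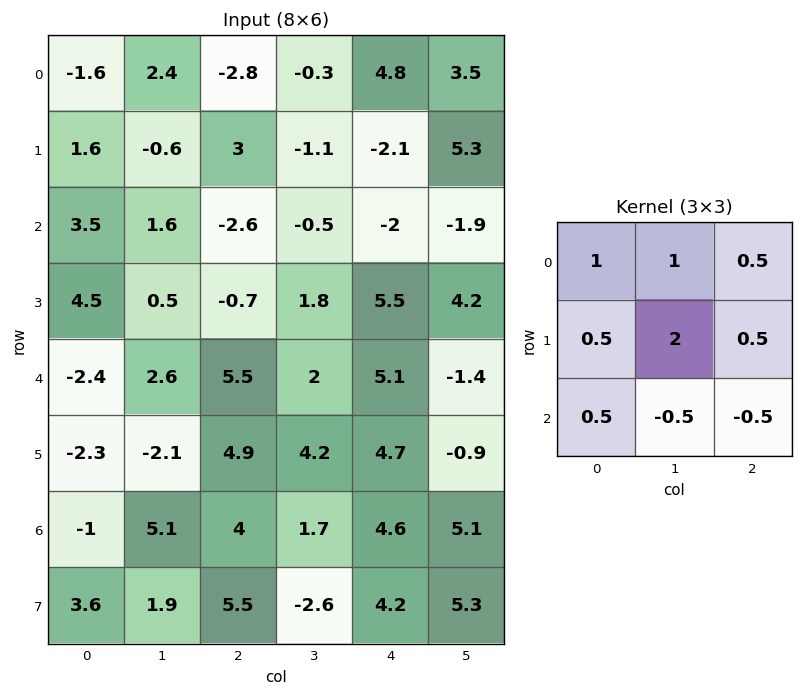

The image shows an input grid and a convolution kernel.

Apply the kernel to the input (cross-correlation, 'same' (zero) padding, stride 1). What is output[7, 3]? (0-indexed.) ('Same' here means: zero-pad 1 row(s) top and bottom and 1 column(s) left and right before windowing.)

7.65

The receptive field on the zero-padded input at this output position is [4 1.7 4.6 / 5.5 -2.6 4.2 / 0 0 0]. Elementwise product with the kernel and sum: 4·1 + 1.7·1 + 4.6·0.5 + 5.5·0.5 + -2.6·2 + 4.2·0.5 + 0·0.5 + 0·-0.5 + 0·-0.5.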